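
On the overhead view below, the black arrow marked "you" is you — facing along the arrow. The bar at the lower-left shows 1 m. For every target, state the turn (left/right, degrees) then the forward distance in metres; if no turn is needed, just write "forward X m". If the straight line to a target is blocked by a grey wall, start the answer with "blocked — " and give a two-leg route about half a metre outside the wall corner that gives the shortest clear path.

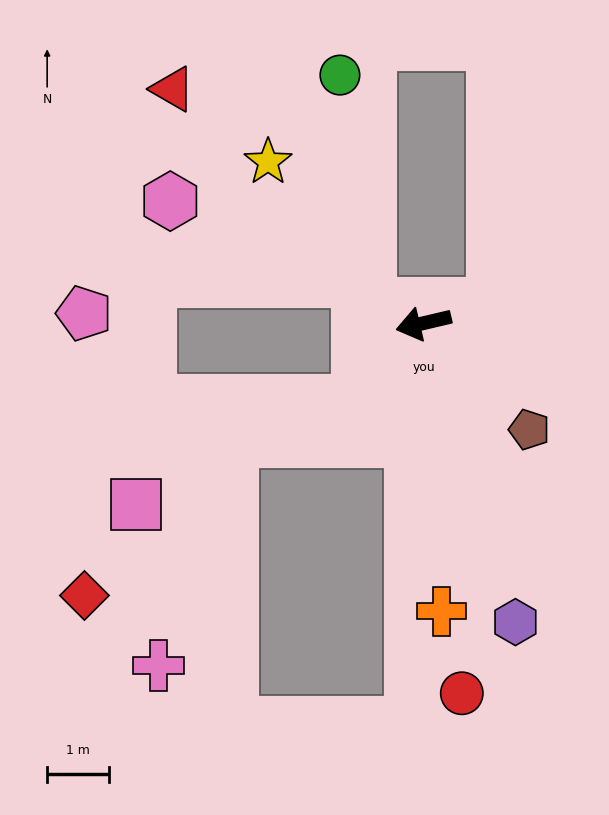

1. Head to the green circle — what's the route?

blocked — turn right 32°, forward 0.9 m, then turn right 64°, forward 3.7 m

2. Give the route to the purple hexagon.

turn left 94°, forward 5.0 m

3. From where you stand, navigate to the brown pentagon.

turn left 122°, forward 2.4 m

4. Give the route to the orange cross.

turn left 80°, forward 4.6 m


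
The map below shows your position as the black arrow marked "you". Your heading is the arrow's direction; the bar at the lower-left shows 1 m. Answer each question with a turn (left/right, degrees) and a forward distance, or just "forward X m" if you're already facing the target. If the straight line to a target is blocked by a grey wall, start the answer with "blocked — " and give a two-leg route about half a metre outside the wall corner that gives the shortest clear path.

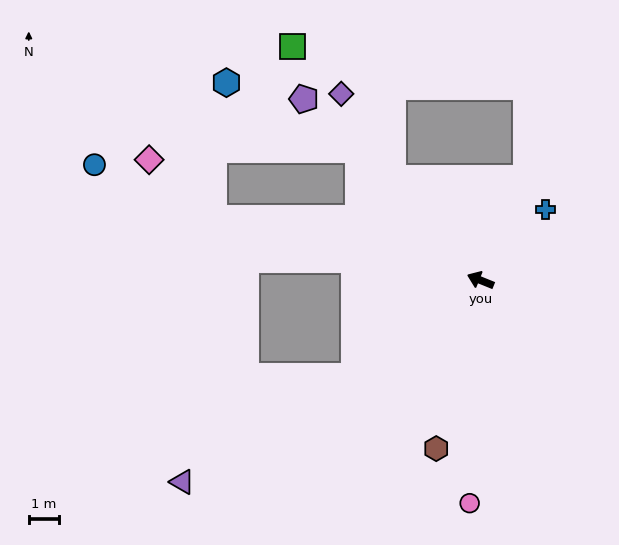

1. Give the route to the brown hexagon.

turn left 97°, forward 5.7 m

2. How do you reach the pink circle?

turn left 109°, forward 7.3 m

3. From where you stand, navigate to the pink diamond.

blocked — turn left 9°, forward 9.0 m, then turn right 29°, forward 2.9 m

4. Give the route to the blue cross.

turn right 110°, forward 3.2 m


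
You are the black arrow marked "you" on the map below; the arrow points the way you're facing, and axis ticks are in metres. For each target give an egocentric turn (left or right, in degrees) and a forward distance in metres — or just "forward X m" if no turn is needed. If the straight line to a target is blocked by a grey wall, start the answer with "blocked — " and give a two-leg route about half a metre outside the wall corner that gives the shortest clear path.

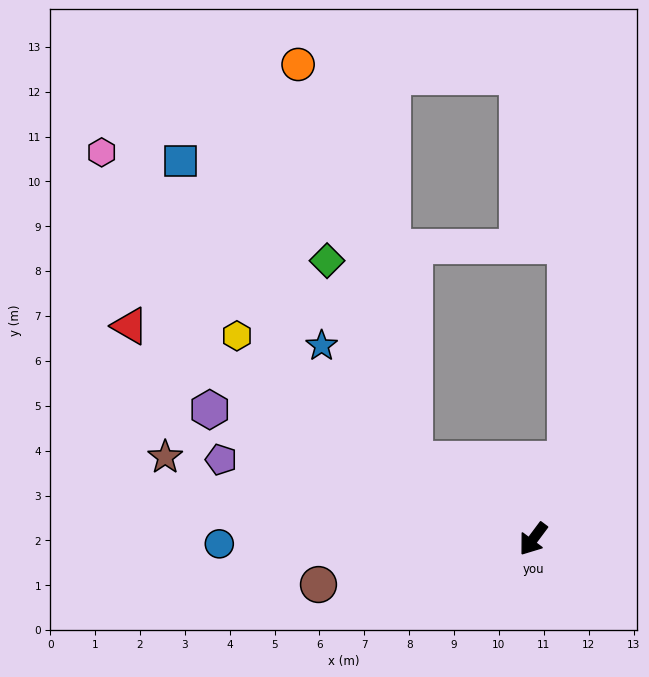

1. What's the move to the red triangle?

turn right 81°, forward 10.2 m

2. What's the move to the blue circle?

turn right 52°, forward 7.0 m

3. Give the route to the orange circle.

blocked — turn right 87°, forward 3.2 m, then turn right 40°, forward 9.2 m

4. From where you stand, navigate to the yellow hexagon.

turn right 88°, forward 8.0 m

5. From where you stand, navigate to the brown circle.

turn right 41°, forward 4.9 m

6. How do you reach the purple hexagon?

turn right 75°, forward 7.8 m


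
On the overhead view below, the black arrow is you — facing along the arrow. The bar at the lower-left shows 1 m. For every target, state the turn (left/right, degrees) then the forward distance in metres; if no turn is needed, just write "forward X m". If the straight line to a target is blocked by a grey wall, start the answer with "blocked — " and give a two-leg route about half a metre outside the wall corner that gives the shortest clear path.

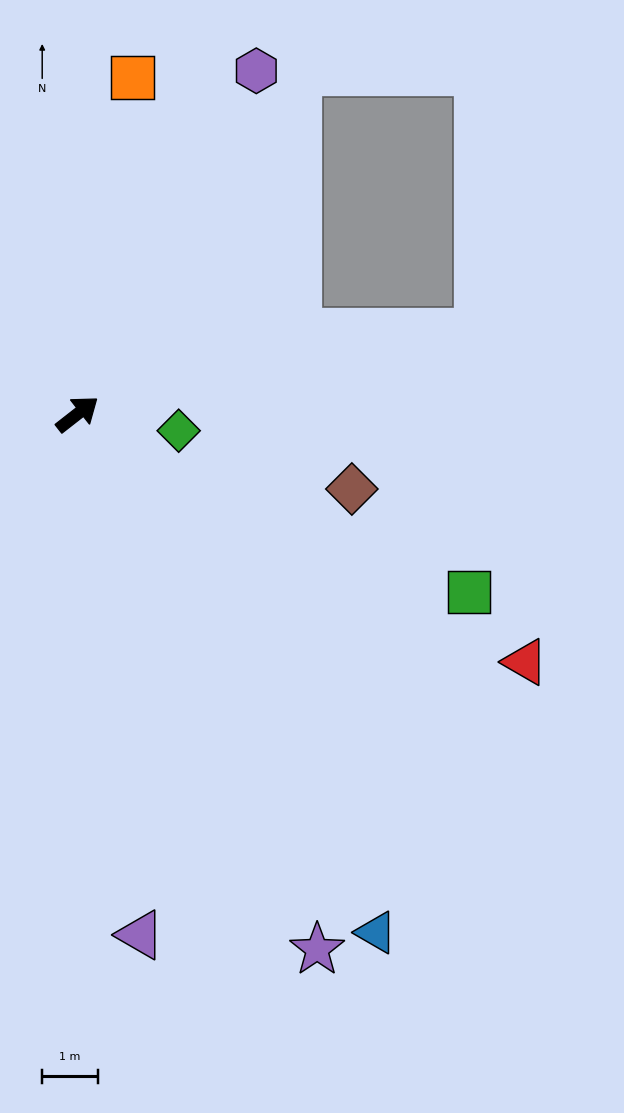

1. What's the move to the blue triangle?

turn right 98°, forward 10.8 m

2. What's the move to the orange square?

turn left 43°, forward 6.1 m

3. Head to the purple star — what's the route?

turn right 104°, forward 10.6 m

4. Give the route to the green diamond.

turn right 47°, forward 1.8 m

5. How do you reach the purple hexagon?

turn left 24°, forward 7.0 m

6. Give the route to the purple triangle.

turn right 121°, forward 9.5 m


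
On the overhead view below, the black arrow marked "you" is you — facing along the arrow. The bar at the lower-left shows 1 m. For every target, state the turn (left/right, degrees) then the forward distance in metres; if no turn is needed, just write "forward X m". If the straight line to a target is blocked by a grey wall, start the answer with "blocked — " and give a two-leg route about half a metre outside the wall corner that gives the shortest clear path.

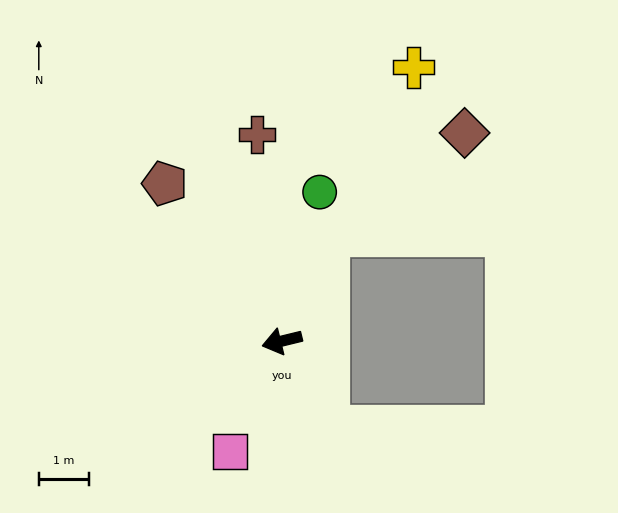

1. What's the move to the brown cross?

turn right 97°, forward 4.2 m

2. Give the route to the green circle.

turn right 118°, forward 3.1 m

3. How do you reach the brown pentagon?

turn right 67°, forward 3.9 m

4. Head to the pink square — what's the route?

turn left 51°, forward 2.5 m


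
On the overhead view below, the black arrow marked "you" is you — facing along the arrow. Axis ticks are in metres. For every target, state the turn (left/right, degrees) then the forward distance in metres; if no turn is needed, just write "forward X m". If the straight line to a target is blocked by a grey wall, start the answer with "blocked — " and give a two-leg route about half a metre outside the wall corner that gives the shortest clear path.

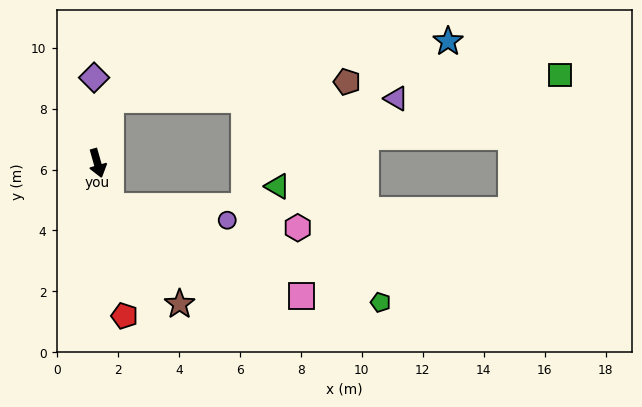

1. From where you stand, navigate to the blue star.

blocked — turn left 152°, forward 2.1 m, then turn right 68°, forward 11.2 m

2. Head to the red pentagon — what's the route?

turn right 6°, forward 5.1 m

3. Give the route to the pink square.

blocked — forward 1.5 m, then turn left 49°, forward 6.9 m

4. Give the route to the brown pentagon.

blocked — turn left 152°, forward 2.1 m, then turn right 73°, forward 7.8 m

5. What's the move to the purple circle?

blocked — forward 1.5 m, then turn left 67°, forward 3.8 m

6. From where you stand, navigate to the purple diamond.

turn left 166°, forward 2.8 m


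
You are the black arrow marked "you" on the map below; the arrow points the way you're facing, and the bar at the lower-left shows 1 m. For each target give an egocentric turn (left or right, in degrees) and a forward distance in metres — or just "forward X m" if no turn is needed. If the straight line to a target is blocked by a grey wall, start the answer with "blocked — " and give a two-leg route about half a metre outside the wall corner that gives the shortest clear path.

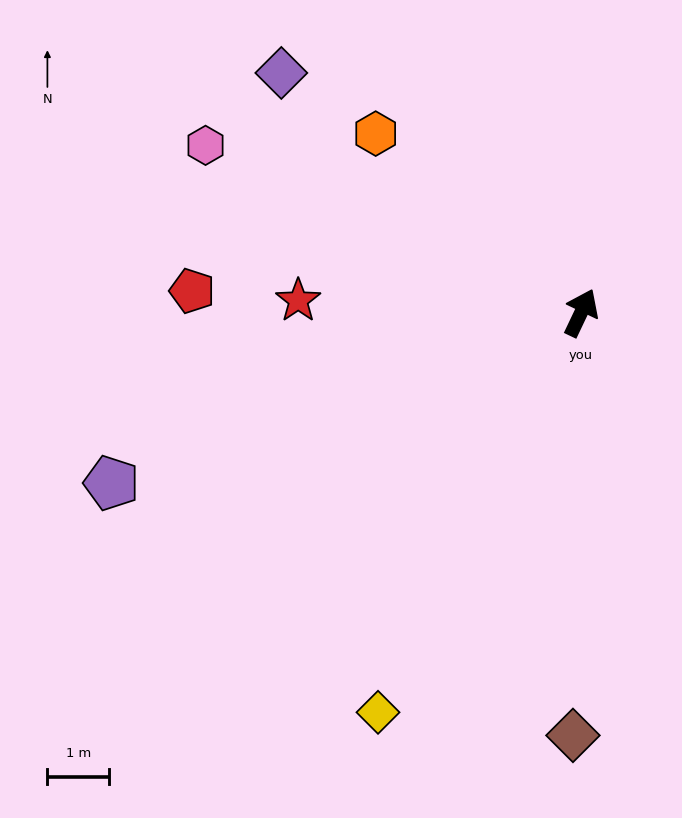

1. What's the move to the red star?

turn left 113°, forward 4.6 m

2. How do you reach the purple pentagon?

turn left 135°, forward 8.1 m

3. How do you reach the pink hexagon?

turn left 91°, forward 6.7 m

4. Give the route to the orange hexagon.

turn left 74°, forward 4.4 m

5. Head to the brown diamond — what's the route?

turn right 156°, forward 6.9 m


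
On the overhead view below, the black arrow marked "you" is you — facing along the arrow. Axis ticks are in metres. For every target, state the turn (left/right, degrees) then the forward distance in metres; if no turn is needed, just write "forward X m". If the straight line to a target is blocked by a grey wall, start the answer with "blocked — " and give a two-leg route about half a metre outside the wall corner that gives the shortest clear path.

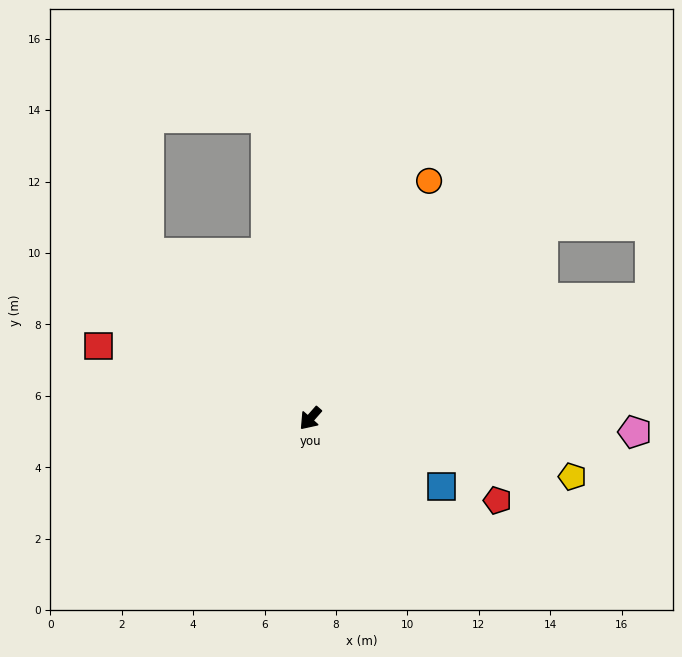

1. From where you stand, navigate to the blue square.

turn left 104°, forward 4.1 m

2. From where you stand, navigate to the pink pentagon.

turn left 129°, forward 9.1 m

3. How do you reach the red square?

turn right 68°, forward 6.3 m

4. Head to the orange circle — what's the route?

turn right 165°, forward 7.4 m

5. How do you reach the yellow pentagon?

turn left 119°, forward 7.5 m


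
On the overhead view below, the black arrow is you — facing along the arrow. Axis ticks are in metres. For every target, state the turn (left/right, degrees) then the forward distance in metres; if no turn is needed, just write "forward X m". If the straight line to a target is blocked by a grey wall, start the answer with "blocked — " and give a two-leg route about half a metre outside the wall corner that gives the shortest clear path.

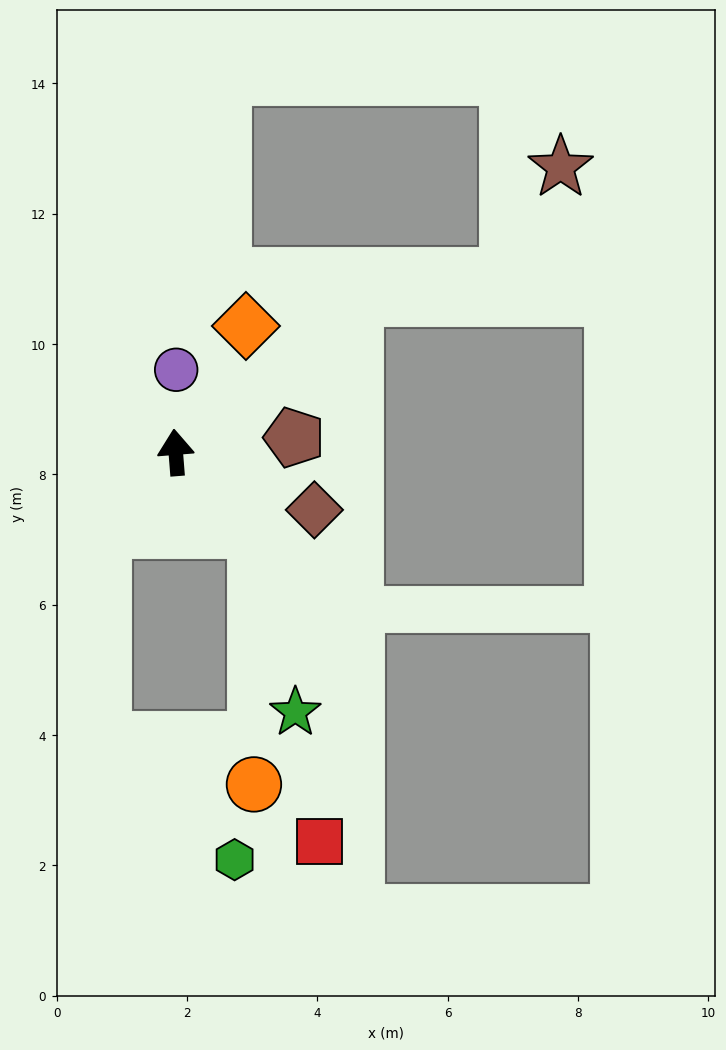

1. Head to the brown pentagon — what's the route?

turn right 87°, forward 1.8 m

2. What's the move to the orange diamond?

turn right 34°, forward 2.2 m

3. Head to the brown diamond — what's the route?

turn right 117°, forward 2.3 m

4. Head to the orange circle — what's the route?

blocked — turn right 139°, forward 1.7 m, then turn right 46°, forward 3.9 m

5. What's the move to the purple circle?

turn right 5°, forward 1.3 m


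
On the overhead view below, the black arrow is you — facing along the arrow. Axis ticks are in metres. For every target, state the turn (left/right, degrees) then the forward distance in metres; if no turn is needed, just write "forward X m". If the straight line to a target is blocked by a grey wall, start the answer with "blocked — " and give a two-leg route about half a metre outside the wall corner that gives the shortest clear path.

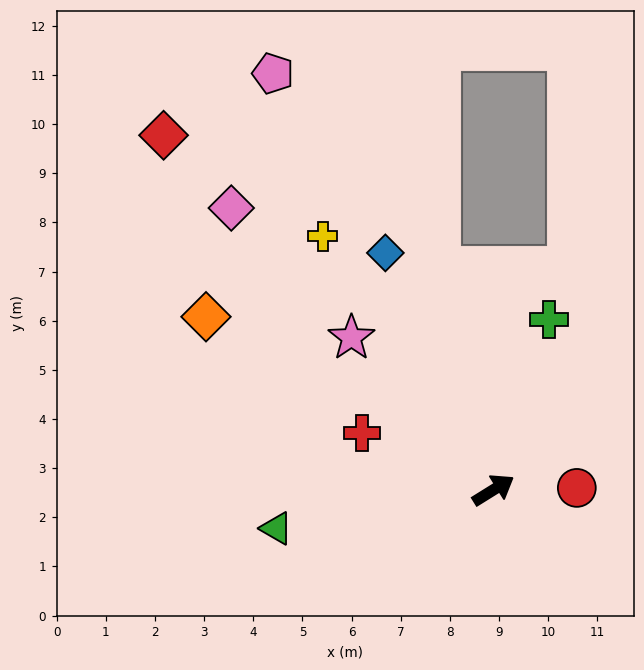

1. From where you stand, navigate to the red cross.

turn left 125°, forward 2.9 m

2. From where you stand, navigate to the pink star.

turn left 101°, forward 4.2 m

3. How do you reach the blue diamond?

turn left 83°, forward 5.3 m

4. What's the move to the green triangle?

turn left 158°, forward 4.5 m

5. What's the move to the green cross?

turn left 40°, forward 3.6 m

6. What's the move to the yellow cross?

turn left 92°, forward 6.2 m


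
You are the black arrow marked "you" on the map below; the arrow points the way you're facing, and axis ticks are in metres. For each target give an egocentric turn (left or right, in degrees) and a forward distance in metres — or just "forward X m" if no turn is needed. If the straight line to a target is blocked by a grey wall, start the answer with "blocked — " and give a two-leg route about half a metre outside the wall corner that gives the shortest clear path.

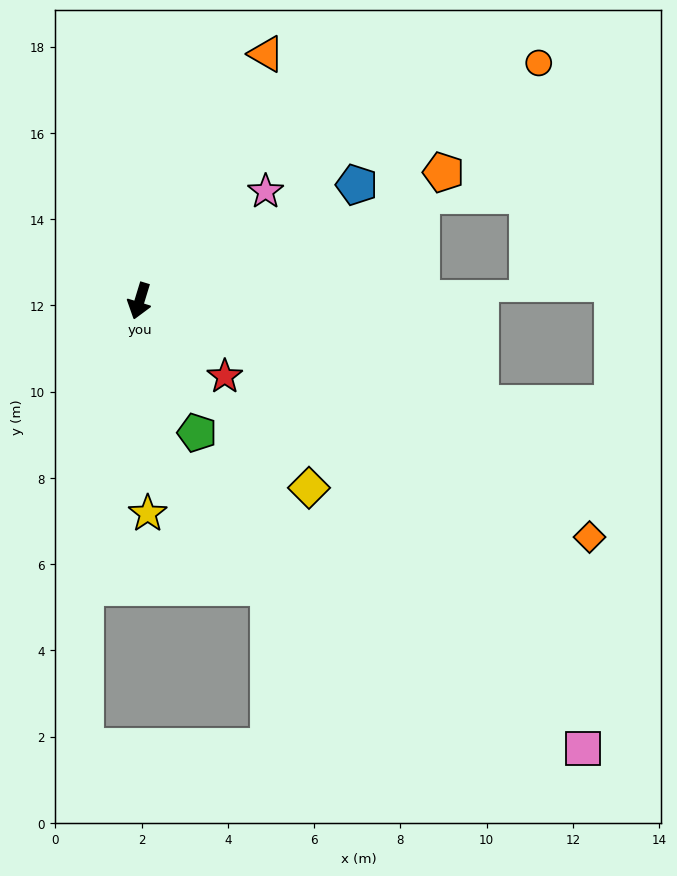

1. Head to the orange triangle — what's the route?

turn left 170°, forward 6.4 m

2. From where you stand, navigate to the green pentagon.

turn left 41°, forward 3.3 m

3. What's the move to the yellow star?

turn left 19°, forward 4.9 m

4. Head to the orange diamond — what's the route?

turn left 79°, forward 11.8 m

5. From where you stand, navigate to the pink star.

turn left 148°, forward 3.9 m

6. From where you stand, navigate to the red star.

turn left 65°, forward 2.6 m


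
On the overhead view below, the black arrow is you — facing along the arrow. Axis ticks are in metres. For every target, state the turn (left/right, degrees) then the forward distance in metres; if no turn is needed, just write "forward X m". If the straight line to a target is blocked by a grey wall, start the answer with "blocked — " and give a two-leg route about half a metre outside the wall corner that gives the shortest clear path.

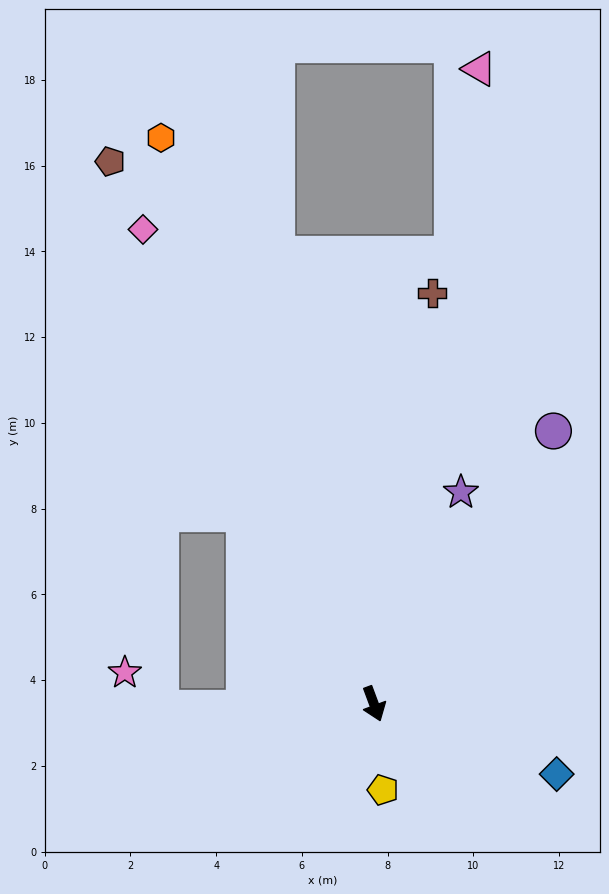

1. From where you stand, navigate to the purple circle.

turn left 126°, forward 7.6 m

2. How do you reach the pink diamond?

turn right 174°, forward 12.3 m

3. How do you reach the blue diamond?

turn left 49°, forward 4.6 m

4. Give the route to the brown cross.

turn left 152°, forward 9.7 m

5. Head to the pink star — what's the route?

blocked — turn right 109°, forward 5.0 m, then turn right 45°, forward 1.2 m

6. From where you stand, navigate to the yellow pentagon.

turn right 14°, forward 2.0 m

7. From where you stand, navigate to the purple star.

turn left 137°, forward 5.3 m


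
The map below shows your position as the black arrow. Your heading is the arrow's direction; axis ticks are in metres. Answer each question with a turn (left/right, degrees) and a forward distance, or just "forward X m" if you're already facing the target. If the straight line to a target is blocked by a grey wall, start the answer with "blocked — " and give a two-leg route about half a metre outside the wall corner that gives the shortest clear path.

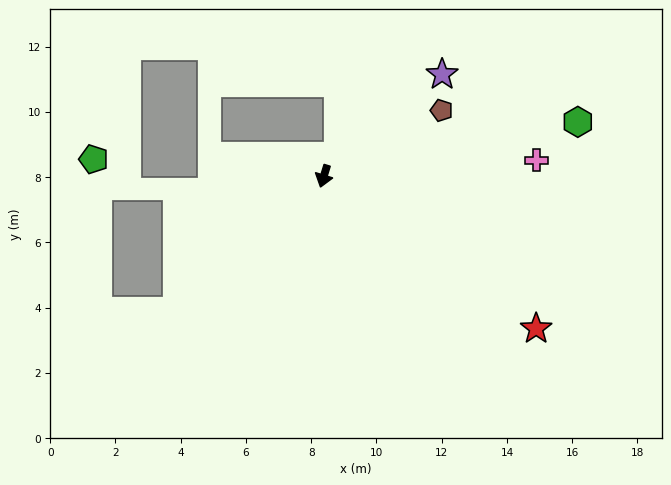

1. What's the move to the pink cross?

turn left 111°, forward 6.5 m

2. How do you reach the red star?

turn left 71°, forward 8.0 m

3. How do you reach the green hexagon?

turn left 119°, forward 8.0 m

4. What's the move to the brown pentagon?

turn left 136°, forward 4.1 m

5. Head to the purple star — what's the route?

turn left 148°, forward 4.8 m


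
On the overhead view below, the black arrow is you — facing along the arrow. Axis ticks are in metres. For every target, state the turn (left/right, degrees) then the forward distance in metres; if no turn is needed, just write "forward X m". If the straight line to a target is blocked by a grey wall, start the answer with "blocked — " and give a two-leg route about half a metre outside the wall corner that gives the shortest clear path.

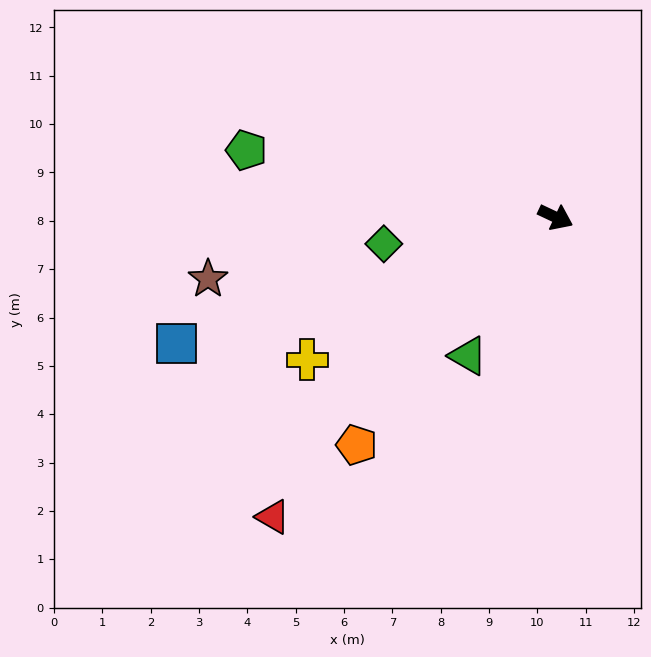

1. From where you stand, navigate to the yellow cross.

turn right 125°, forward 5.9 m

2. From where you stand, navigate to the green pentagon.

turn right 167°, forward 6.5 m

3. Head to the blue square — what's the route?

turn right 136°, forward 8.3 m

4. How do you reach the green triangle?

turn right 97°, forward 3.4 m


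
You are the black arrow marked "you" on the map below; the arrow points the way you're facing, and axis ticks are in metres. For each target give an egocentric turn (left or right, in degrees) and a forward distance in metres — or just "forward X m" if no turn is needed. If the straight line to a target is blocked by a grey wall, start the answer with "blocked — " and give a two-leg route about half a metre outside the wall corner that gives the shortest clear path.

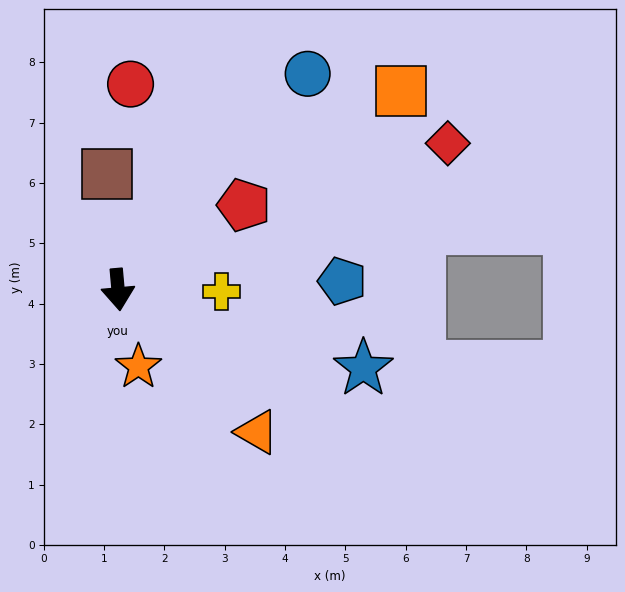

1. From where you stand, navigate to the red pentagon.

turn left 119°, forward 2.5 m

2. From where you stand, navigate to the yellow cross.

turn left 84°, forward 1.7 m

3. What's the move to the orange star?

turn left 10°, forward 1.3 m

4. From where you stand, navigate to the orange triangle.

turn left 39°, forward 3.3 m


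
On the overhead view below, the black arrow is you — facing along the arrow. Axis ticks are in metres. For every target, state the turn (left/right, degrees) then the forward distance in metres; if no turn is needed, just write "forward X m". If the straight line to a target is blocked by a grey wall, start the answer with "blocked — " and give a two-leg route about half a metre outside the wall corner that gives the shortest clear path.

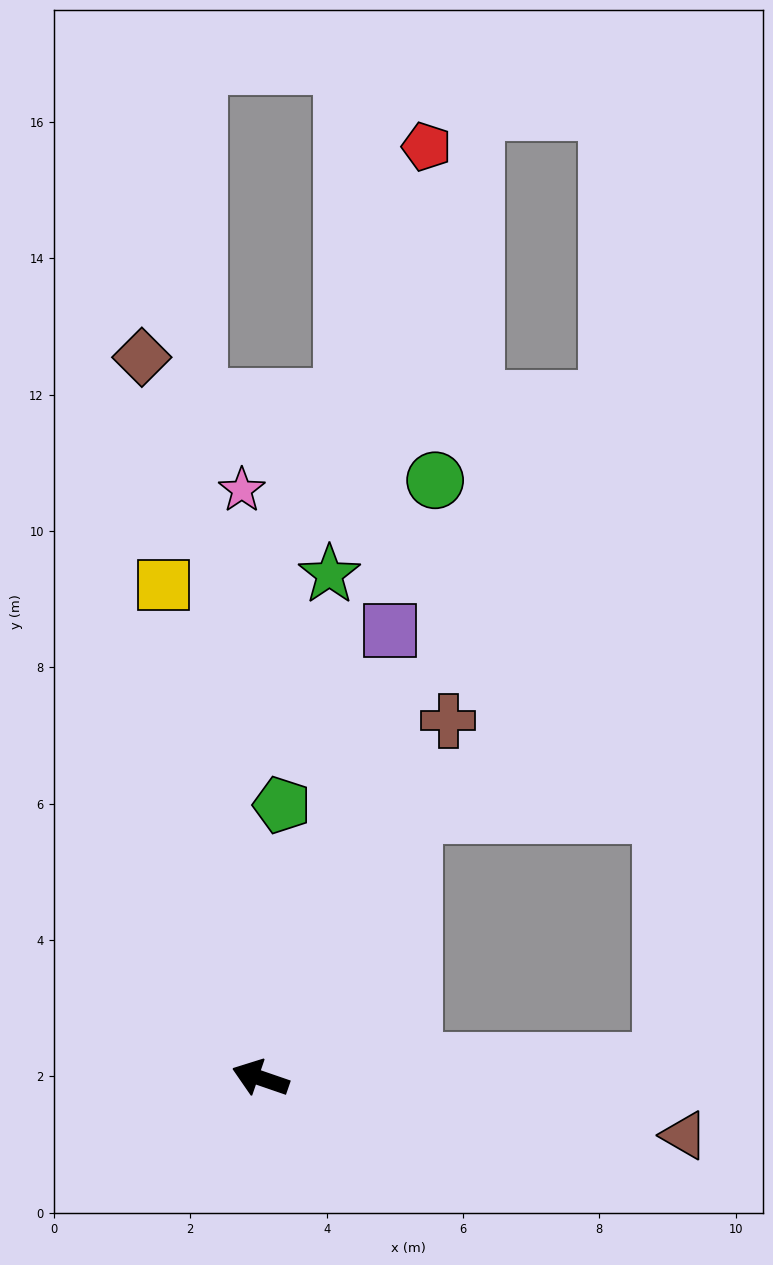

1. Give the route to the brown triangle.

turn right 169°, forward 6.3 m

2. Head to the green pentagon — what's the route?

turn right 75°, forward 4.0 m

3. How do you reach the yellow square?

turn right 60°, forward 7.4 m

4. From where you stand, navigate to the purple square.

turn right 87°, forward 6.8 m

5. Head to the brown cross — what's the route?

turn right 99°, forward 5.9 m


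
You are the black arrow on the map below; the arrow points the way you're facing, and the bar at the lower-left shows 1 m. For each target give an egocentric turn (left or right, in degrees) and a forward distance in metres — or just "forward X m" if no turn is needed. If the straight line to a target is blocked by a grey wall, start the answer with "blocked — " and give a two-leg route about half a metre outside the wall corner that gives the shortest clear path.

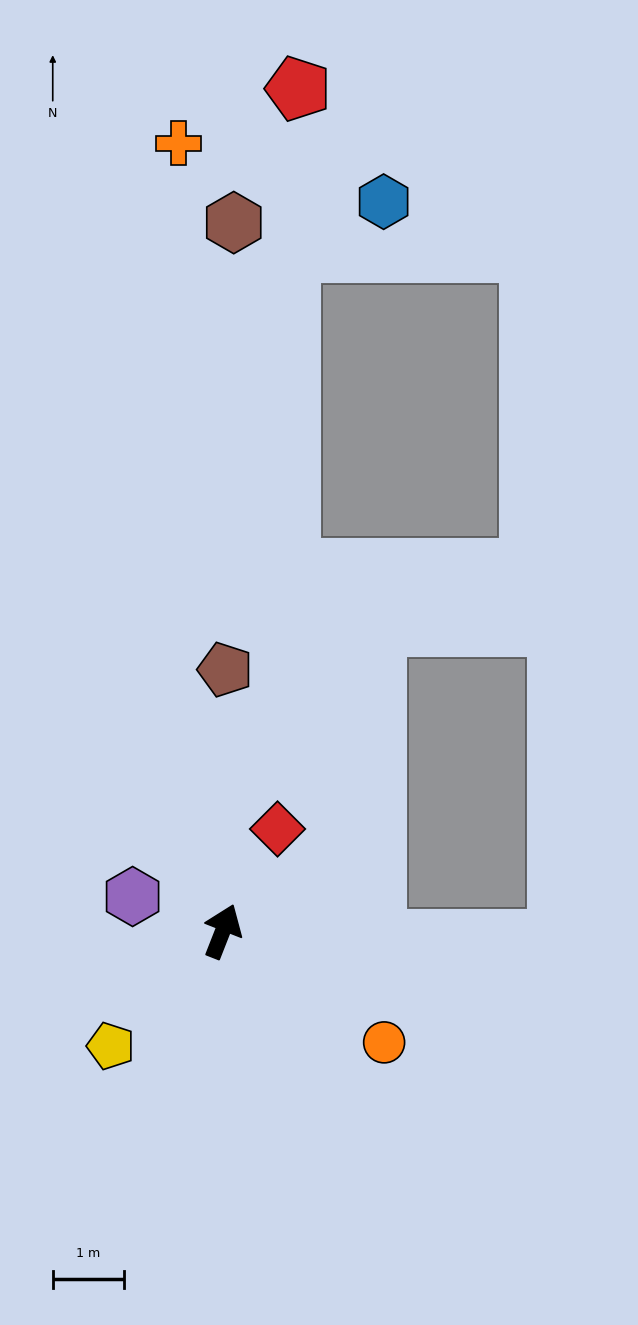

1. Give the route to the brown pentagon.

turn left 21°, forward 3.7 m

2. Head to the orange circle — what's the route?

turn right 103°, forward 2.8 m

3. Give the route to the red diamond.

turn right 7°, forward 1.6 m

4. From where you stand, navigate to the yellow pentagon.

turn left 157°, forward 2.3 m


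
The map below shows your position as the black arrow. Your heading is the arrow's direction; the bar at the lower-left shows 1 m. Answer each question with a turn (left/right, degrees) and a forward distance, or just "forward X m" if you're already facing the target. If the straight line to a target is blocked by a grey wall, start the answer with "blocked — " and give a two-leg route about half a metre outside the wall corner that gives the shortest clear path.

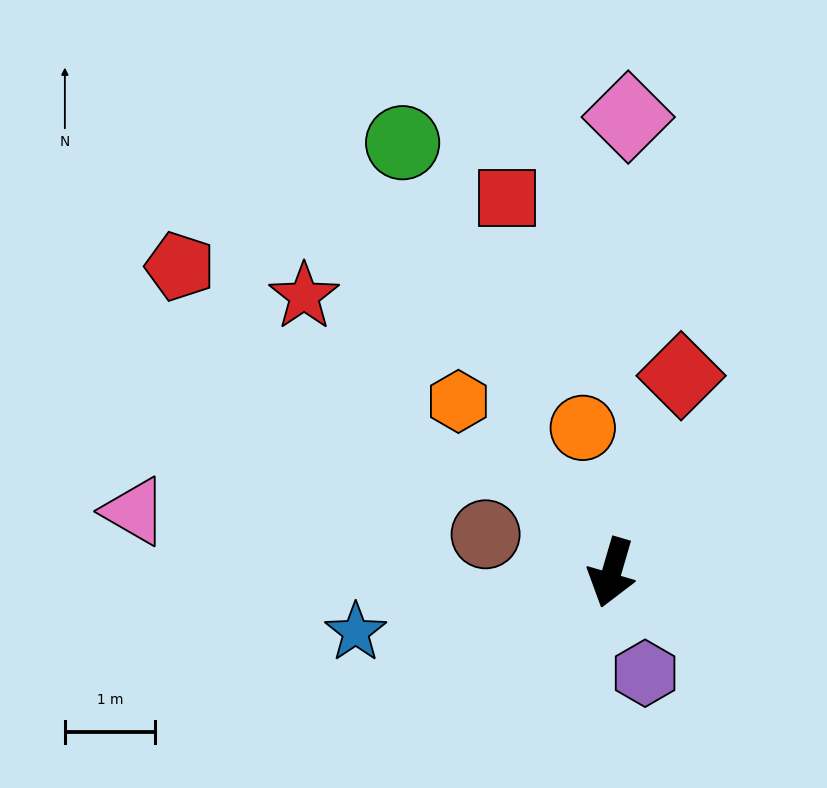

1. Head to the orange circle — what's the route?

turn right 153°, forward 1.6 m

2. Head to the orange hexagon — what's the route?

turn right 122°, forward 2.6 m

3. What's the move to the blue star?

turn right 61°, forward 2.9 m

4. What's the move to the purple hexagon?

turn left 35°, forward 1.2 m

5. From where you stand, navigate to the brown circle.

turn right 91°, forward 1.5 m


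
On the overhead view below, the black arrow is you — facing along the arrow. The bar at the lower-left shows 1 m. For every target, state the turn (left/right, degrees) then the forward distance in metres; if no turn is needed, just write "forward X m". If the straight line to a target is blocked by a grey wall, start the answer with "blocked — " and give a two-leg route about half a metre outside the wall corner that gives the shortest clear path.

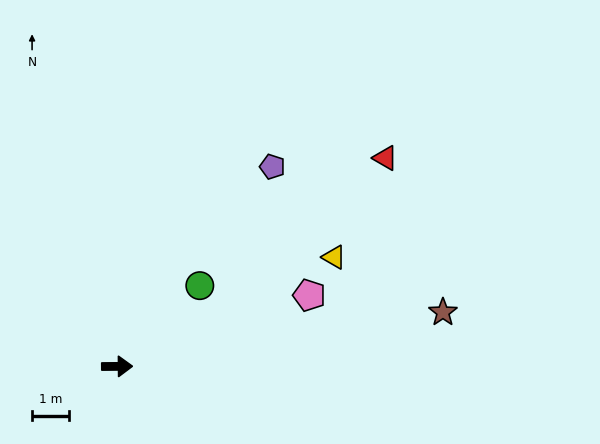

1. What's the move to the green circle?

turn left 44°, forward 3.1 m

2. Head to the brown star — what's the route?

turn left 9°, forward 8.9 m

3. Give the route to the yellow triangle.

turn left 26°, forward 6.5 m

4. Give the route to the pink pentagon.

turn left 20°, forward 5.5 m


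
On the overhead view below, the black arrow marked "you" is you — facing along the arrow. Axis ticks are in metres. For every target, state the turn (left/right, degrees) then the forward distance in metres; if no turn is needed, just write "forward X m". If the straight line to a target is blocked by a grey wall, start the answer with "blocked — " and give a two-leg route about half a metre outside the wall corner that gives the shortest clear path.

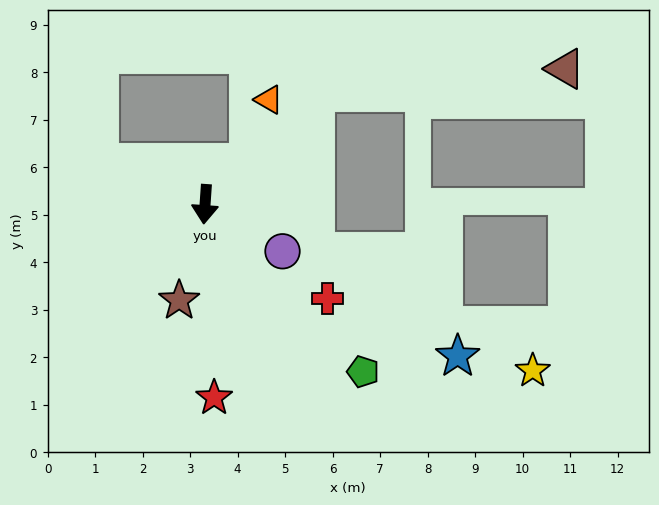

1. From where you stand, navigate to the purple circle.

turn left 63°, forward 1.9 m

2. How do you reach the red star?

turn left 7°, forward 4.1 m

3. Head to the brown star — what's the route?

turn right 11°, forward 2.1 m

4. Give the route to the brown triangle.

blocked — turn left 140°, forward 3.3 m, then turn right 41°, forward 5.3 m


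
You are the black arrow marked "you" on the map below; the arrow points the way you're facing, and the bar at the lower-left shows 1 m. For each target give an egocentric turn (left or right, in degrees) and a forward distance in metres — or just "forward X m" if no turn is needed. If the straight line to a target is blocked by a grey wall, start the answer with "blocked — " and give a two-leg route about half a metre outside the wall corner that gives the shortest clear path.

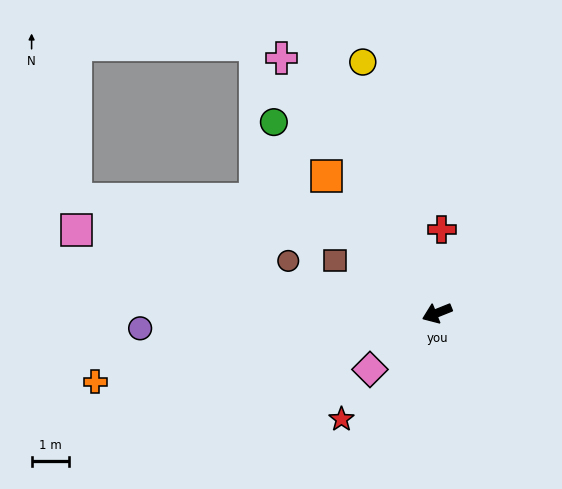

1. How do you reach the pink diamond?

turn left 18°, forward 2.4 m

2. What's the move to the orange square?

turn right 73°, forward 4.8 m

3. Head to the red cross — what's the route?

turn right 115°, forward 2.3 m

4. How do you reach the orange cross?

turn right 10°, forward 9.4 m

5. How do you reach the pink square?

turn right 35°, forward 10.0 m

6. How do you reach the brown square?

turn right 49°, forward 3.1 m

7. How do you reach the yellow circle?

turn right 95°, forward 7.1 m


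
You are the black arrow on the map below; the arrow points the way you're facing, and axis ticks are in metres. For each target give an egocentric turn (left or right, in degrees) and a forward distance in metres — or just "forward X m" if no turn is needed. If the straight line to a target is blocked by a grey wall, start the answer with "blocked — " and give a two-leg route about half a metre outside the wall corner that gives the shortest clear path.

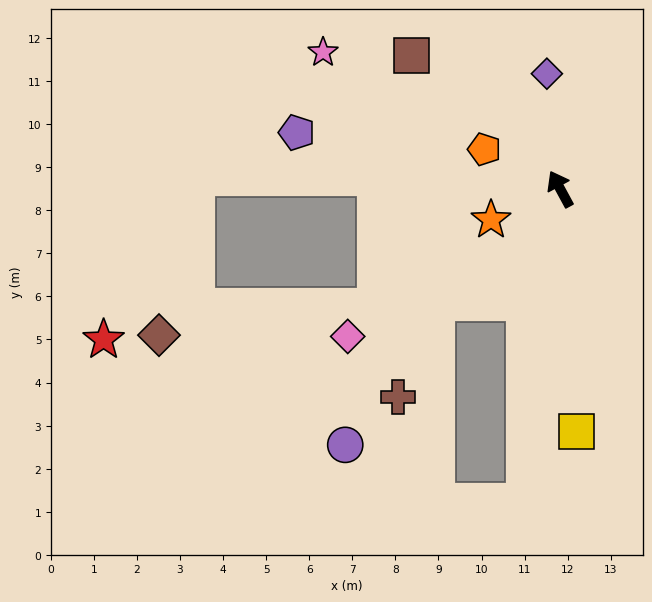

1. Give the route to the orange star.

turn left 86°, forward 1.8 m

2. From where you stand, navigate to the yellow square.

turn left 155°, forward 5.6 m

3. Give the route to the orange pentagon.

turn left 34°, forward 2.0 m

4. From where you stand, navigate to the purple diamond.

turn right 22°, forward 2.7 m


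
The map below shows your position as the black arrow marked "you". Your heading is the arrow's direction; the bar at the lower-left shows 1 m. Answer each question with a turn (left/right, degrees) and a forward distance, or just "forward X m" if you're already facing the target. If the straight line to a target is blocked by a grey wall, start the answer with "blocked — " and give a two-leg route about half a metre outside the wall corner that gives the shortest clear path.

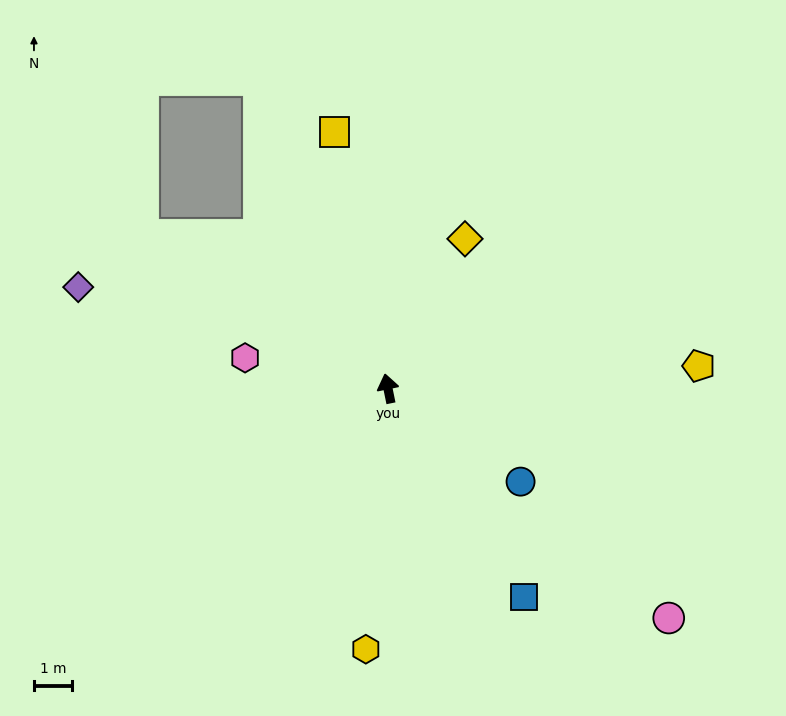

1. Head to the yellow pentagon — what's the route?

turn right 97°, forward 8.1 m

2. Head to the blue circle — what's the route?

turn right 137°, forward 4.2 m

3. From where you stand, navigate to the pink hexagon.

turn left 66°, forward 3.8 m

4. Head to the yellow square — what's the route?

forward 6.8 m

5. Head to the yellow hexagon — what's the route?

turn left 164°, forward 6.8 m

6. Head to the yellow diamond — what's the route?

turn right 39°, forward 4.4 m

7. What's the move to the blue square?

turn right 158°, forward 6.5 m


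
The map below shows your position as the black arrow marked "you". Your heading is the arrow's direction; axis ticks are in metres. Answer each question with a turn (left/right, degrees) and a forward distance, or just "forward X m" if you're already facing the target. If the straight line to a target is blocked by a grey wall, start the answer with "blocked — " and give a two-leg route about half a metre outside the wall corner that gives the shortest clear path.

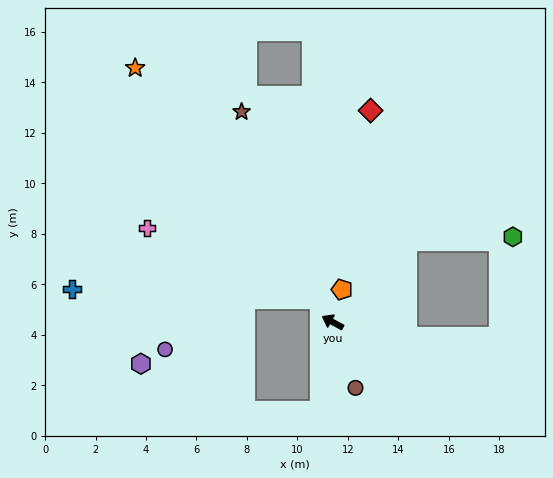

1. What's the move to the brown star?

turn right 38°, forward 9.1 m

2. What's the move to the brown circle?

turn left 138°, forward 2.8 m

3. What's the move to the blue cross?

blocked — turn right 34°, forward 1.1 m, then turn left 60°, forward 9.8 m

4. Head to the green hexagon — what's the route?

blocked — turn right 104°, forward 4.3 m, then turn right 45°, forward 4.2 m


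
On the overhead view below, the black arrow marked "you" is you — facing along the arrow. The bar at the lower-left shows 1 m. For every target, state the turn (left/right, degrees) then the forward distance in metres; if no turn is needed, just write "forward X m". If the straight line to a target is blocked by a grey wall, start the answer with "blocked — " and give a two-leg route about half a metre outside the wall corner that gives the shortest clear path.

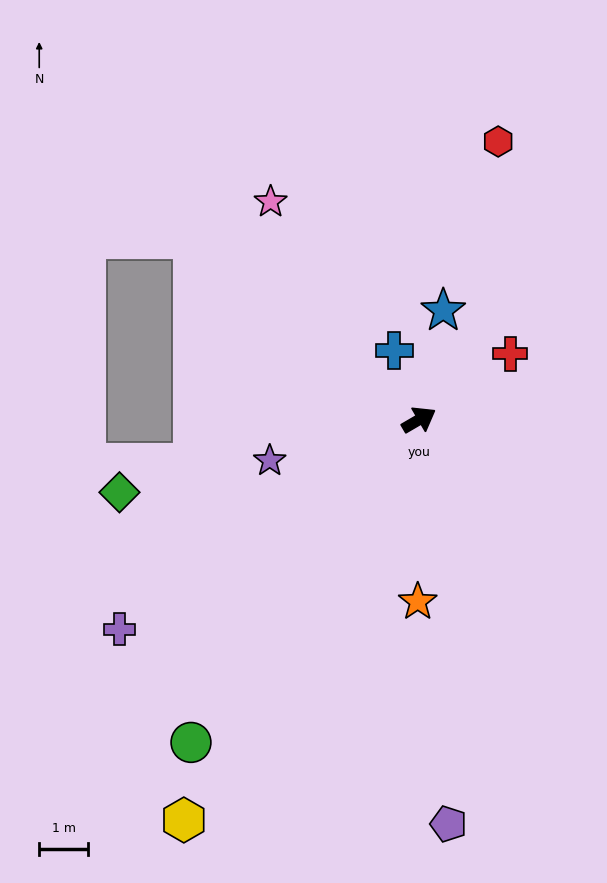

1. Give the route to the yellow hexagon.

turn right 151°, forward 9.5 m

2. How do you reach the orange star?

turn right 121°, forward 3.7 m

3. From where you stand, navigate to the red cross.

turn left 6°, forward 2.3 m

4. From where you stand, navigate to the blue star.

turn left 47°, forward 2.3 m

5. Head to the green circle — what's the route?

turn right 155°, forward 8.1 m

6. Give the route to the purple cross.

turn right 175°, forward 7.5 m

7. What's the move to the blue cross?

turn left 80°, forward 1.5 m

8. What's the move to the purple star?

turn left 165°, forward 3.2 m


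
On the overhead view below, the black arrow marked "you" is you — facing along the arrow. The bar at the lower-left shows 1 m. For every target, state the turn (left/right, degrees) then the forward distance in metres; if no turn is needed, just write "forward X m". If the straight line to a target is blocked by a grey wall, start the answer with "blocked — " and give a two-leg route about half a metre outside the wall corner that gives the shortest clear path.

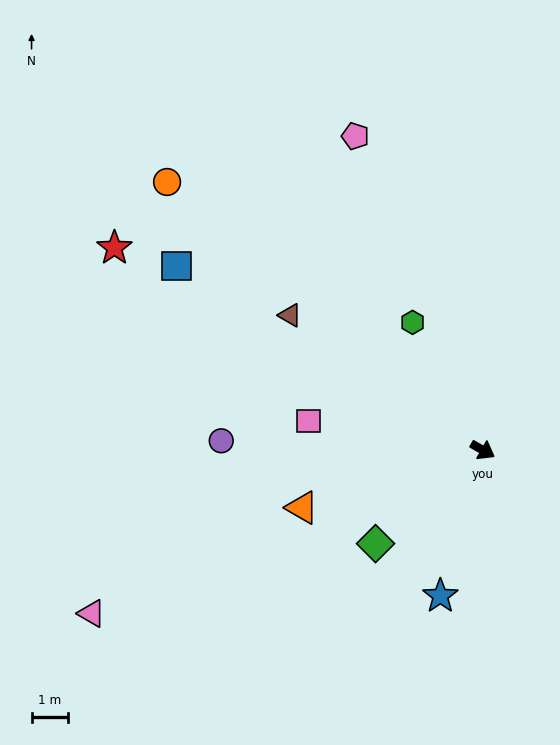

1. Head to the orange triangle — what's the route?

turn right 133°, forward 5.2 m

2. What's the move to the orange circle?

turn left 169°, forward 11.3 m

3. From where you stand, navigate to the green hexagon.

turn left 149°, forward 4.0 m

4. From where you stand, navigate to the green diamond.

turn right 109°, forward 3.9 m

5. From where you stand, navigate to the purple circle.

turn right 152°, forward 7.1 m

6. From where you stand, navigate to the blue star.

turn right 76°, forward 4.1 m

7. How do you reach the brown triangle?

turn left 175°, forward 6.4 m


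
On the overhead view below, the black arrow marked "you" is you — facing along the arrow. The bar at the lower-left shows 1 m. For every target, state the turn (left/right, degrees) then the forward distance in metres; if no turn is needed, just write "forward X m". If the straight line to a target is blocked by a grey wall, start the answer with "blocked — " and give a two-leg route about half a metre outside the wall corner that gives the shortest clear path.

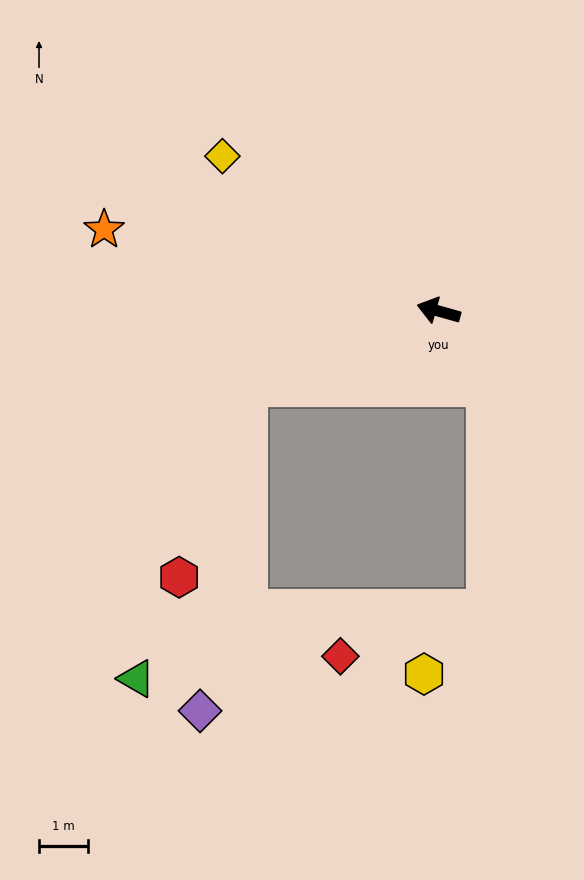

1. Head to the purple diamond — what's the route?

blocked — turn left 37°, forward 4.2 m, then turn left 61°, forward 6.7 m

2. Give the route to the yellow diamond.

turn right 20°, forward 5.4 m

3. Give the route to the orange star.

forward 7.0 m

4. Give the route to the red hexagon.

blocked — turn left 37°, forward 4.2 m, then turn left 49°, forward 4.1 m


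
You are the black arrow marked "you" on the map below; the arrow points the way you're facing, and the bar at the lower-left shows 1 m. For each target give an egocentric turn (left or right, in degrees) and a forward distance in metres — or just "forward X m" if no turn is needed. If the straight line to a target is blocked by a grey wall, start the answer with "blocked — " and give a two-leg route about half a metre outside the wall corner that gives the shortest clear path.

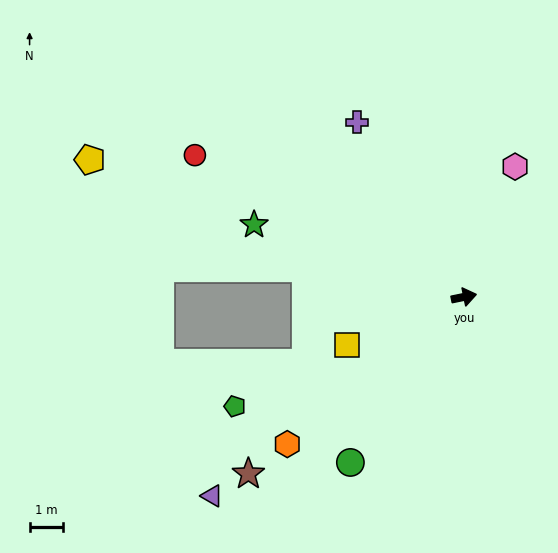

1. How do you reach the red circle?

turn left 141°, forward 9.0 m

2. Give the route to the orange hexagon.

turn right 152°, forward 6.8 m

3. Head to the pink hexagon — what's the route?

turn left 57°, forward 4.1 m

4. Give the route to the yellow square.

turn right 169°, forward 3.7 m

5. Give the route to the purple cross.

turn left 110°, forward 6.1 m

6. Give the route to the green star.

turn left 149°, forward 6.6 m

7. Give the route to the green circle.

turn right 136°, forward 5.9 m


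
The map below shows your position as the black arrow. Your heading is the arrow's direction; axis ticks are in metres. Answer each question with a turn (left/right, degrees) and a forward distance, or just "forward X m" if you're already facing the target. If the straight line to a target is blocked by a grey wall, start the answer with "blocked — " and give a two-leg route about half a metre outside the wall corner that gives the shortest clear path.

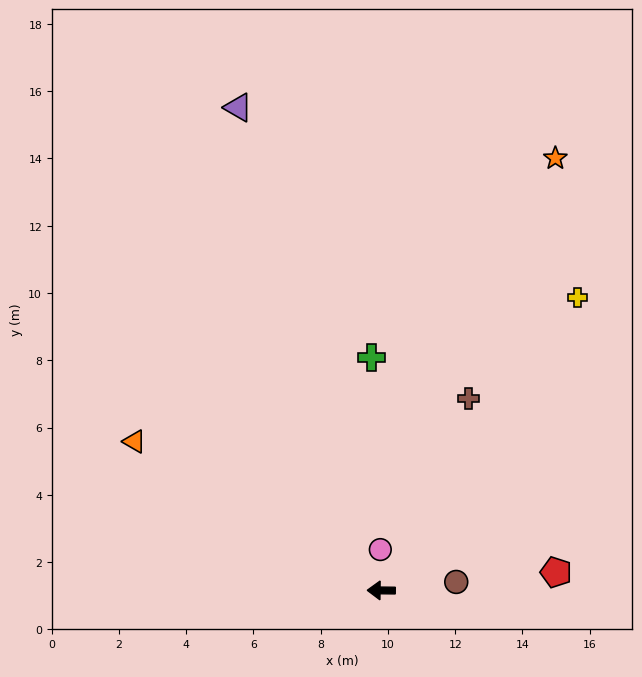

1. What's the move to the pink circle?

turn right 88°, forward 1.2 m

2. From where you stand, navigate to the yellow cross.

turn right 123°, forward 10.5 m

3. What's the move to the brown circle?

turn right 173°, forward 2.2 m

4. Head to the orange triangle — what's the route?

turn right 30°, forward 8.6 m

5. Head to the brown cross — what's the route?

turn right 114°, forward 6.3 m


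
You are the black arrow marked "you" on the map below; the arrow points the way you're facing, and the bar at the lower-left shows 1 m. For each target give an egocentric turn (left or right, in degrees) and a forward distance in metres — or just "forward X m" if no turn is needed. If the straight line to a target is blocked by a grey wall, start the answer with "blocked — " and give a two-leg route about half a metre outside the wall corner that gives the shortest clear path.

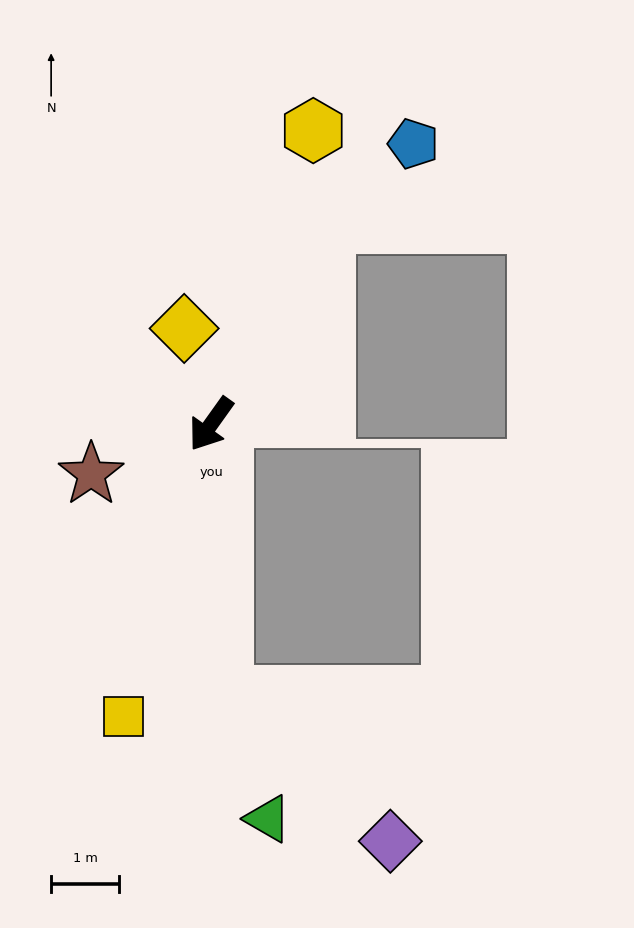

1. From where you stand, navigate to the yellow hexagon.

turn right 164°, forward 4.6 m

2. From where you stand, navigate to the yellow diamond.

turn right 129°, forward 1.5 m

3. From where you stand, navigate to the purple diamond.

blocked — turn left 38°, forward 4.0 m, then turn left 46°, forward 3.3 m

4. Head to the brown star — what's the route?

turn right 32°, forward 1.9 m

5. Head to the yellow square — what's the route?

turn left 19°, forward 4.5 m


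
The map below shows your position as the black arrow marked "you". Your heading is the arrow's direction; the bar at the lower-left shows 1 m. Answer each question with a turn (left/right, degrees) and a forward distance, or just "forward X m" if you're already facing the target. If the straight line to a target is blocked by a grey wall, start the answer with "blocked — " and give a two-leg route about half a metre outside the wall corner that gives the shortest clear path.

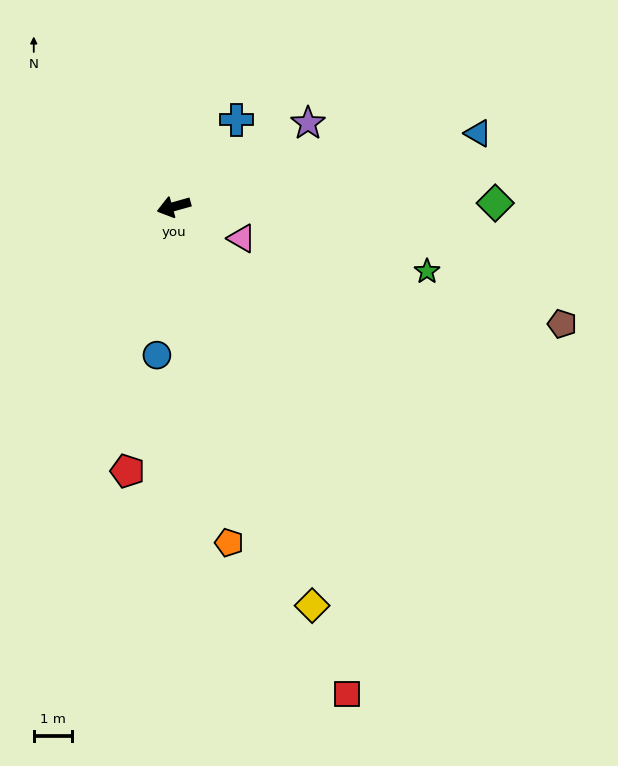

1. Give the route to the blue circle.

turn left 68°, forward 3.9 m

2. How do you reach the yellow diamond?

turn left 94°, forward 11.0 m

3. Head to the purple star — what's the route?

turn right 164°, forward 4.1 m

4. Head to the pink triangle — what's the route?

turn left 139°, forward 2.0 m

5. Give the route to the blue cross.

turn right 141°, forward 2.8 m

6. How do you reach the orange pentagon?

turn left 84°, forward 8.9 m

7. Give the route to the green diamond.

turn left 165°, forward 8.4 m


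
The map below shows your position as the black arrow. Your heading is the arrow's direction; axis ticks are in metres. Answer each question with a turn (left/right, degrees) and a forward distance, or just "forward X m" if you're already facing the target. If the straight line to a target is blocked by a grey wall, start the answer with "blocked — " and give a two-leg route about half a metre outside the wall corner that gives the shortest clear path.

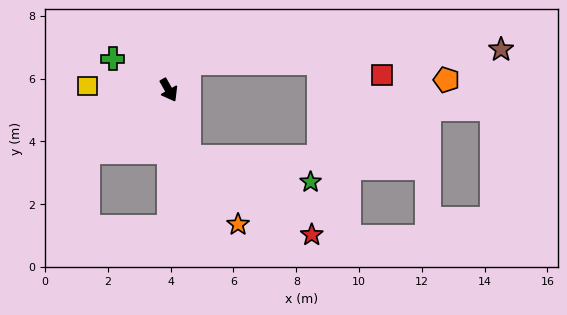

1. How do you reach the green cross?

turn right 149°, forward 2.0 m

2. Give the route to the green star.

blocked — turn right 14°, forward 2.3 m, then turn left 64°, forward 4.0 m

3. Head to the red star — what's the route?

blocked — turn right 14°, forward 2.3 m, then turn left 43°, forward 4.6 m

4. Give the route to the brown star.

blocked — turn left 116°, forward 1.1 m, then turn right 53°, forward 10.0 m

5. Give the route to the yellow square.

turn right 123°, forward 2.6 m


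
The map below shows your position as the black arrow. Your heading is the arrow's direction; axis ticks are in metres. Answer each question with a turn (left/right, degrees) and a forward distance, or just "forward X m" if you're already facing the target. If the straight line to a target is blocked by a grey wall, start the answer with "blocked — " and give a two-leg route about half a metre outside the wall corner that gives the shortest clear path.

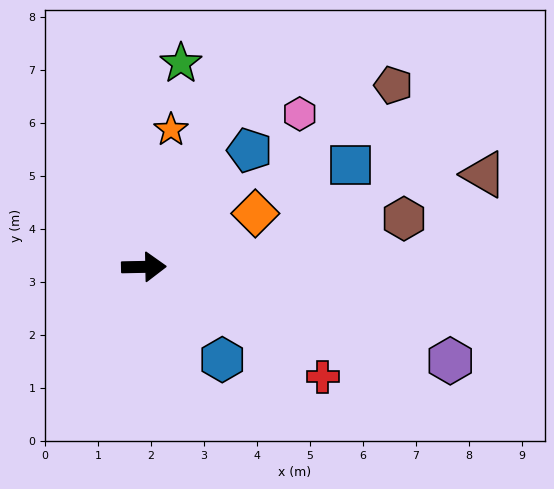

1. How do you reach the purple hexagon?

turn right 18°, forward 6.0 m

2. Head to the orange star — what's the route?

turn left 78°, forward 2.6 m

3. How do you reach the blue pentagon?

turn left 47°, forward 3.0 m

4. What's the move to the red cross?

turn right 33°, forward 4.0 m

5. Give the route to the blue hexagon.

turn right 51°, forward 2.3 m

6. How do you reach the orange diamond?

turn left 24°, forward 2.3 m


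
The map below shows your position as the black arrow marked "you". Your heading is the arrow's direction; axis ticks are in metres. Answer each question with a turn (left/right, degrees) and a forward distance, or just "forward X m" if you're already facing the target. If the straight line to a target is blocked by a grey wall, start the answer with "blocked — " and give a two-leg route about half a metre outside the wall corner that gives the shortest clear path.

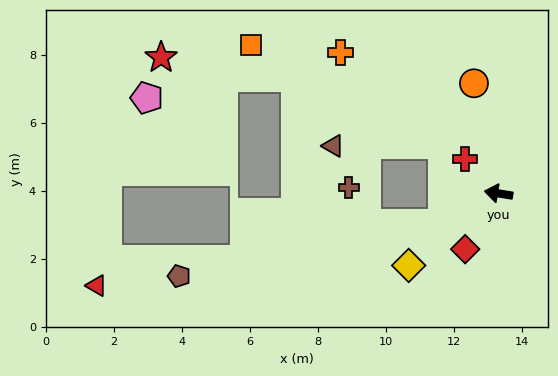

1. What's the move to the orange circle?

turn right 68°, forward 3.3 m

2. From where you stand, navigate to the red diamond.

turn left 68°, forward 1.9 m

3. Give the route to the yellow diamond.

turn left 48°, forward 3.4 m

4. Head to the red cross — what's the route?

turn right 37°, forward 1.4 m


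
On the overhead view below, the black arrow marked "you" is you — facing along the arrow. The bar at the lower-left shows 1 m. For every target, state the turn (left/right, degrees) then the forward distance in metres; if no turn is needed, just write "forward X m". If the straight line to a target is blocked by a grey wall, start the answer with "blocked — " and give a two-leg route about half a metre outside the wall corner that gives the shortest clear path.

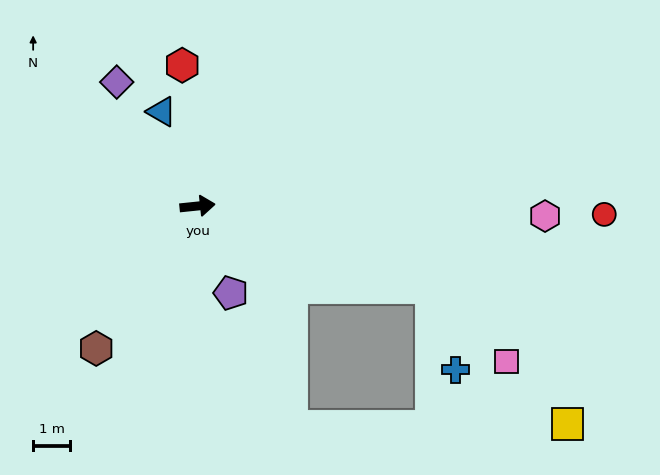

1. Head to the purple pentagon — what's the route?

turn right 75°, forward 2.5 m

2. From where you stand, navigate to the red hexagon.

turn left 90°, forward 3.8 m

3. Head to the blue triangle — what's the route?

turn left 105°, forward 2.7 m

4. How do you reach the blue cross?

blocked — turn right 25°, forward 6.6 m, then turn right 54°, forward 2.3 m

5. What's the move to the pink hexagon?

turn right 8°, forward 9.3 m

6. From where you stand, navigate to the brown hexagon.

turn right 131°, forward 4.7 m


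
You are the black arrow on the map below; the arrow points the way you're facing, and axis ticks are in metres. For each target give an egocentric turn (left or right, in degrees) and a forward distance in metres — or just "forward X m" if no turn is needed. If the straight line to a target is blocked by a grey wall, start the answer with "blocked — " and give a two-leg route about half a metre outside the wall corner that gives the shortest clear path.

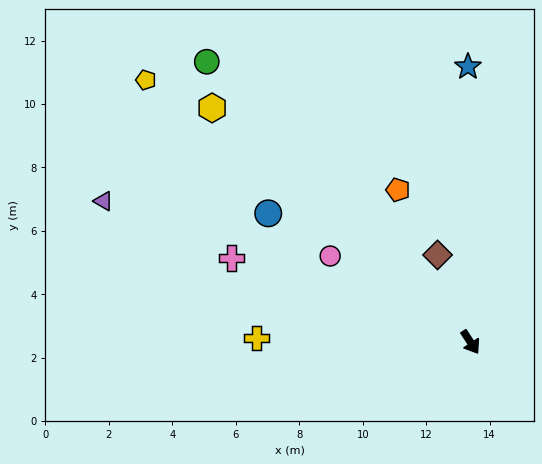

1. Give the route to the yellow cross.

turn right 124°, forward 6.7 m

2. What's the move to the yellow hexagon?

turn right 165°, forward 11.0 m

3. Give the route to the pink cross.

turn right 142°, forward 8.0 m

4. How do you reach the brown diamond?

turn left 168°, forward 2.9 m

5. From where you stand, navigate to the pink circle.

turn right 155°, forward 5.2 m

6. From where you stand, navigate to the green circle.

turn right 170°, forward 12.1 m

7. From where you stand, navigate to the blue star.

turn left 147°, forward 8.7 m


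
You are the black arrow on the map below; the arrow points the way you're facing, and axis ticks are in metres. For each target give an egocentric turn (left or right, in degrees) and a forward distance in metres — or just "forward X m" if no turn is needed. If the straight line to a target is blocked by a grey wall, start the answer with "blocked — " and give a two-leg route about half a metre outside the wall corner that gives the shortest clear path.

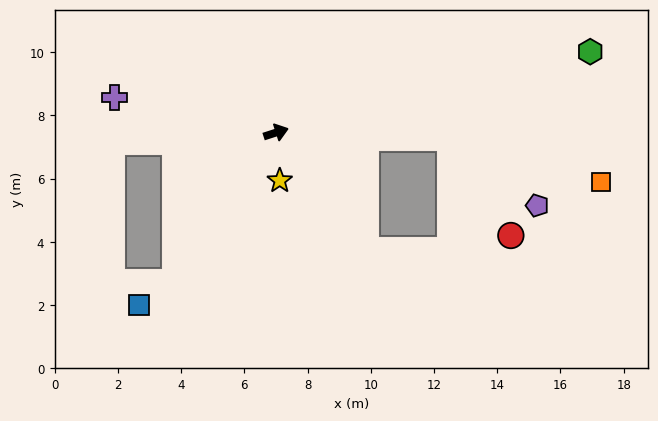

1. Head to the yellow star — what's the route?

turn right 104°, forward 1.5 m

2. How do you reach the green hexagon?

turn right 3°, forward 10.3 m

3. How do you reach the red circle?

blocked — turn right 20°, forward 5.5 m, then turn right 56°, forward 3.6 m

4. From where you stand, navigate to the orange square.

blocked — turn right 20°, forward 5.5 m, then turn right 14°, forward 5.0 m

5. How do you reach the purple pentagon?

blocked — turn right 20°, forward 5.5 m, then turn right 36°, forward 3.5 m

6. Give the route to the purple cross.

turn left 150°, forward 5.2 m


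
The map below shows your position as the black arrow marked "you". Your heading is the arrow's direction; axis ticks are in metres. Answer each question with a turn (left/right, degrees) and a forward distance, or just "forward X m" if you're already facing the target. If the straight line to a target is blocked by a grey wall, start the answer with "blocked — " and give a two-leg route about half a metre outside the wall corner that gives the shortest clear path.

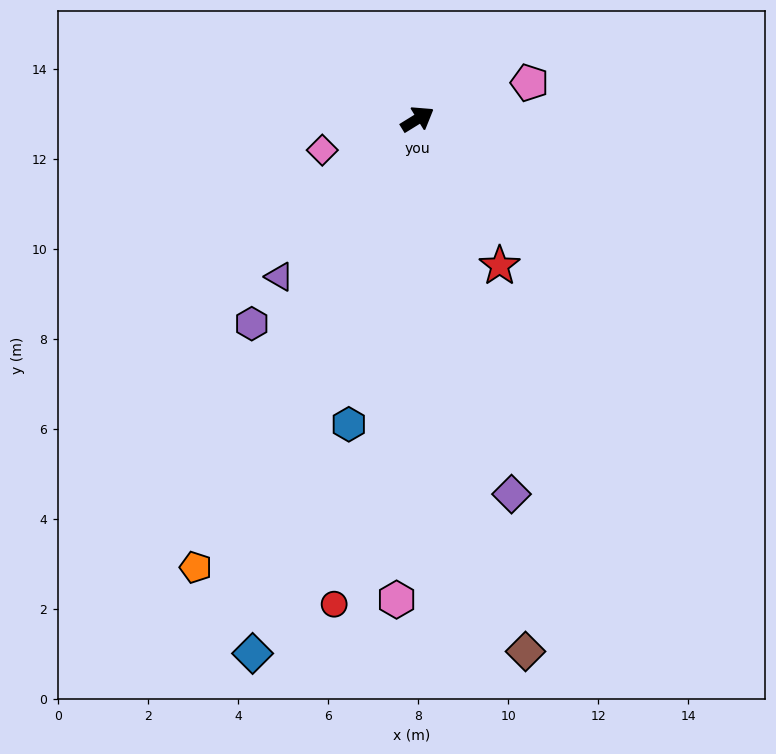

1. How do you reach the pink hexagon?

turn right 124°, forward 10.7 m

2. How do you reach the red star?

turn right 92°, forward 3.7 m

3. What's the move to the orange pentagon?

turn right 148°, forward 11.1 m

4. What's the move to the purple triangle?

turn right 163°, forward 4.7 m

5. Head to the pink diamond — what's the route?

turn left 166°, forward 2.2 m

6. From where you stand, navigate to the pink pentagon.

turn right 14°, forward 2.6 m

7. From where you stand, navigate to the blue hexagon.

turn right 134°, forward 7.0 m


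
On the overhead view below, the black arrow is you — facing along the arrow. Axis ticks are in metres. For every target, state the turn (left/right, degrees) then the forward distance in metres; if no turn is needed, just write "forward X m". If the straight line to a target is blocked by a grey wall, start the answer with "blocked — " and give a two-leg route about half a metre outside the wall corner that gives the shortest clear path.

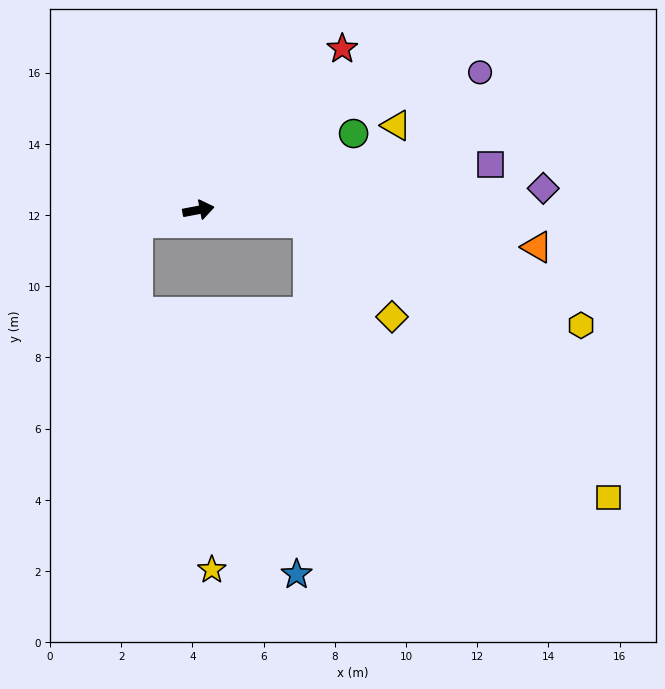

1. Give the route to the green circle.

turn left 16°, forward 4.9 m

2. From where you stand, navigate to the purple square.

forward 8.3 m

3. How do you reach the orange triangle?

turn right 17°, forward 9.6 m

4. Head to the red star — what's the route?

turn left 38°, forward 6.1 m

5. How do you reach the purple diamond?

turn right 7°, forward 9.7 m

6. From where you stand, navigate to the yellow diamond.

blocked — turn right 17°, forward 3.1 m, then turn right 42°, forward 3.5 m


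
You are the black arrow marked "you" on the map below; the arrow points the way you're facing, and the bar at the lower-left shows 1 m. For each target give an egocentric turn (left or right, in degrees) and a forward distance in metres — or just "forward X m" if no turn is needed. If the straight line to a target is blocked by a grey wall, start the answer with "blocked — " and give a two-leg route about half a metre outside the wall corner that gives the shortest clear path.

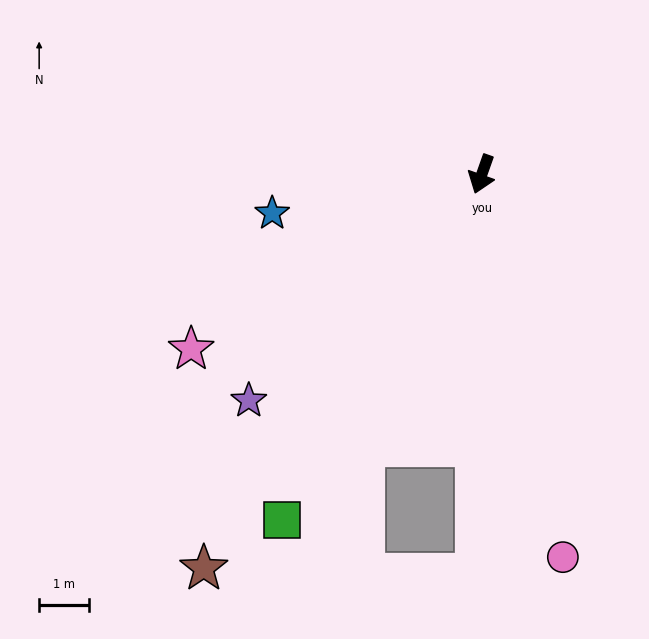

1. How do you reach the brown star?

turn right 16°, forward 9.7 m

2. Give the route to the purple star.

turn right 26°, forward 6.5 m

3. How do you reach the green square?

turn right 11°, forward 8.0 m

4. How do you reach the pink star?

turn right 39°, forward 6.8 m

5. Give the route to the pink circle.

turn left 31°, forward 7.8 m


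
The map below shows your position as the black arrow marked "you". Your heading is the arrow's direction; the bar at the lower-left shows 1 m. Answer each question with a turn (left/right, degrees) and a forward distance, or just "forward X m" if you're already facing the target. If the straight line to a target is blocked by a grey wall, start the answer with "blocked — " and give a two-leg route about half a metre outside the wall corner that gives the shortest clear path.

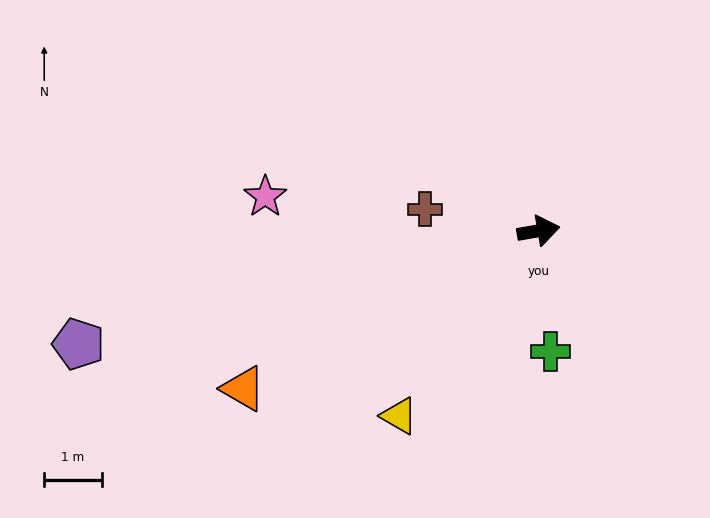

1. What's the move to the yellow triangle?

turn right 137°, forward 4.0 m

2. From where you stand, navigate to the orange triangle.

turn right 162°, forward 5.8 m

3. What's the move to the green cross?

turn right 94°, forward 2.1 m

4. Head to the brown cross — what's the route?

turn left 159°, forward 2.0 m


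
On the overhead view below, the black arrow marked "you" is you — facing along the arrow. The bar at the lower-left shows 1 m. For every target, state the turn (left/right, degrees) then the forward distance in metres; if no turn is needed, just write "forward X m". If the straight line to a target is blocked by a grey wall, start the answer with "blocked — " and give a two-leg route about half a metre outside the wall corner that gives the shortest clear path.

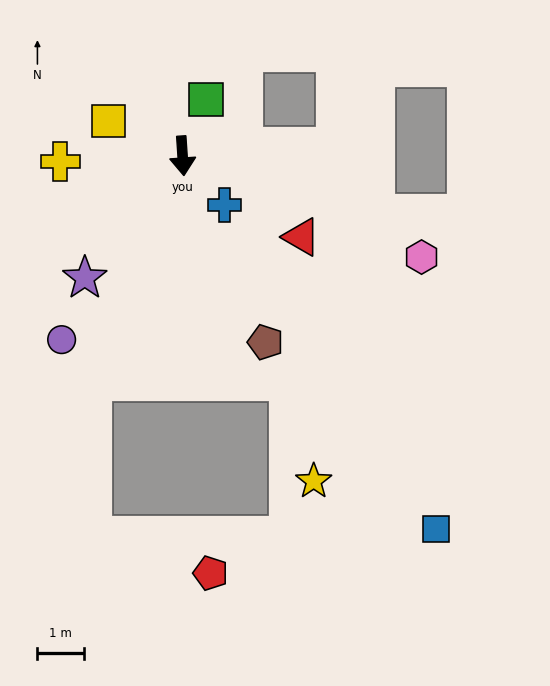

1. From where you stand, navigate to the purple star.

turn right 42°, forward 3.4 m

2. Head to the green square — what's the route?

turn left 153°, forward 1.3 m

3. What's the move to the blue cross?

turn left 37°, forward 1.4 m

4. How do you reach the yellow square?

turn right 119°, forward 1.7 m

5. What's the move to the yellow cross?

turn right 91°, forward 2.6 m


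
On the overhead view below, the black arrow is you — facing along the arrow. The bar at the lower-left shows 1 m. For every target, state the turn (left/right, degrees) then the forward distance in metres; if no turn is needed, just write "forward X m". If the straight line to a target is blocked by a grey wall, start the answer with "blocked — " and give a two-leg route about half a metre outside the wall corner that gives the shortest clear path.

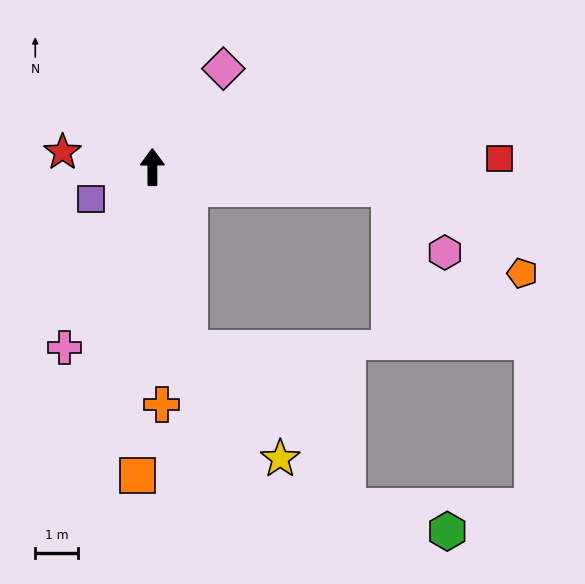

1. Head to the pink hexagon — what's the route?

blocked — turn right 96°, forward 5.6 m, then turn right 43°, forward 2.0 m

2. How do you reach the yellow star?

blocked — turn right 169°, forward 4.3 m, then turn left 28°, forward 3.4 m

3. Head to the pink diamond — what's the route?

turn right 36°, forward 2.9 m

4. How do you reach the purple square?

turn left 117°, forward 1.6 m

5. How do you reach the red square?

turn right 89°, forward 8.2 m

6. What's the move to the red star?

turn left 80°, forward 2.1 m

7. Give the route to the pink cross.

turn left 154°, forward 4.7 m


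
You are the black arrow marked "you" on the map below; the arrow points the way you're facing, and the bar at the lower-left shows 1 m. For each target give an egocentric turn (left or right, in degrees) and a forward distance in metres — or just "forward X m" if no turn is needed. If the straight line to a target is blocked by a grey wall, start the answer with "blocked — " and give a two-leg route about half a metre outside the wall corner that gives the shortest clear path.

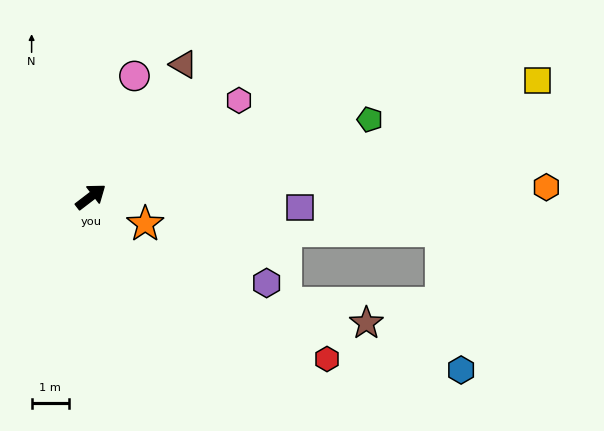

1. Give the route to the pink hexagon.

turn right 4°, forward 4.7 m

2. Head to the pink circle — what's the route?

turn left 33°, forward 3.4 m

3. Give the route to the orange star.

turn right 64°, forward 1.6 m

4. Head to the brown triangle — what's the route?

turn left 18°, forward 4.3 m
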